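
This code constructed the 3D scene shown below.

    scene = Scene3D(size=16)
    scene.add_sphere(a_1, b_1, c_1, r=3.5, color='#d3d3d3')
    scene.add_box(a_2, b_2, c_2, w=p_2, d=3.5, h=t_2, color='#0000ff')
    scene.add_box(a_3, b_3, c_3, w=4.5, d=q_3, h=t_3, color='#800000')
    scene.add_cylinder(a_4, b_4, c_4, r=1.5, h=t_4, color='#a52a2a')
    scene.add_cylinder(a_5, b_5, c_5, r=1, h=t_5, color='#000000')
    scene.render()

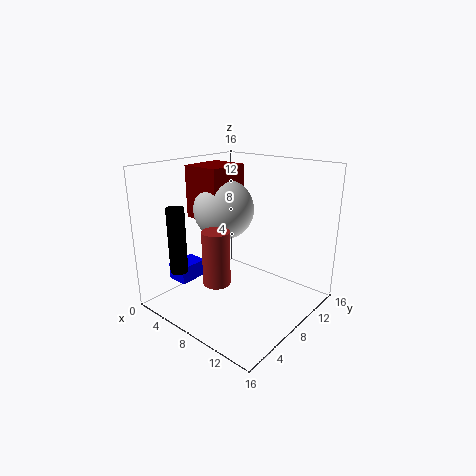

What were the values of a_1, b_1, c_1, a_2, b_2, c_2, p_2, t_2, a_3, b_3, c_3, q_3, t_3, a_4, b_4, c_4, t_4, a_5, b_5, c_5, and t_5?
a_1 = 5
b_1 = 9
c_1 = 10.5
a_2 = 0.5
b_2 = 4
c_2 = 2
p_2 = 2.5
t_2 = 2
a_3 = 1.5
b_3 = 6.5
c_3 = 9.5
q_3 = 5
t_3 = 6
a_4 = 7.5
b_4 = 5
c_4 = 3.5
t_4 = 6
a_5 = 3
b_5 = 3.5
c_5 = 4
t_5 = 7.5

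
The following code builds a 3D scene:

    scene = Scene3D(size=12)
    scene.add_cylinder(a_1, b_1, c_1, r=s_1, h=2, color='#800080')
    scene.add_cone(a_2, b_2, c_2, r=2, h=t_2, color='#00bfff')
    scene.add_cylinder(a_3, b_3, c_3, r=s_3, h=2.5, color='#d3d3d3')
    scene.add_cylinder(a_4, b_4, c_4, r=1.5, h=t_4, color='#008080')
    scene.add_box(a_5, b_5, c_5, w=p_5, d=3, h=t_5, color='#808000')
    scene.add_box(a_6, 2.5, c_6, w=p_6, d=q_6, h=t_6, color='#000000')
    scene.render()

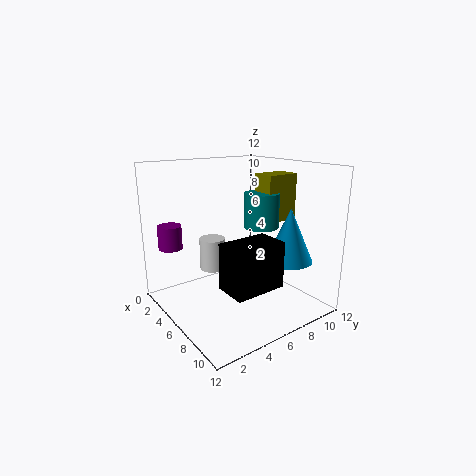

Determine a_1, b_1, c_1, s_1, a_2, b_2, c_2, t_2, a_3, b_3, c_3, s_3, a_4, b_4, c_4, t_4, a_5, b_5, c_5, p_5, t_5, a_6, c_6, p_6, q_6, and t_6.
a_1 = 2.5, b_1 = 1.5, c_1 = 5, s_1 = 1, a_2 = 8.5, b_2 = 9.5, c_2 = 4, t_2 = 4.5, a_3 = 6, b_3 = 3.5, c_3 = 4, s_3 = 1, a_4 = 6, b_4 = 8.5, c_4 = 6.5, t_4 = 3, a_5 = 5, b_5 = 8.5, c_5 = 7, p_5 = 2, t_5 = 4, a_6 = 8.5, c_6 = 3.5, p_6 = 2.5, q_6 = 4, t_6 = 3.5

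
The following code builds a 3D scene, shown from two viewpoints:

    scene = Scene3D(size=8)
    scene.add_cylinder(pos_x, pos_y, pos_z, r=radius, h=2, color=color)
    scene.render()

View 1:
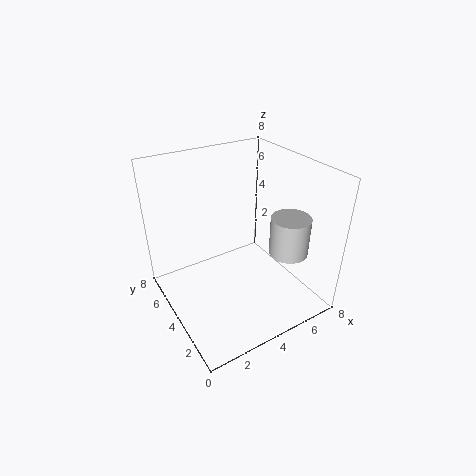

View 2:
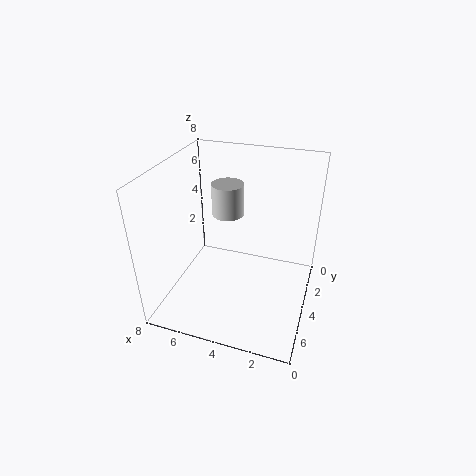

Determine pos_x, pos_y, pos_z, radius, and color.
pos_x = 5.5
pos_y = 1.5
pos_z = 4
radius = 1
color = 'lightgray'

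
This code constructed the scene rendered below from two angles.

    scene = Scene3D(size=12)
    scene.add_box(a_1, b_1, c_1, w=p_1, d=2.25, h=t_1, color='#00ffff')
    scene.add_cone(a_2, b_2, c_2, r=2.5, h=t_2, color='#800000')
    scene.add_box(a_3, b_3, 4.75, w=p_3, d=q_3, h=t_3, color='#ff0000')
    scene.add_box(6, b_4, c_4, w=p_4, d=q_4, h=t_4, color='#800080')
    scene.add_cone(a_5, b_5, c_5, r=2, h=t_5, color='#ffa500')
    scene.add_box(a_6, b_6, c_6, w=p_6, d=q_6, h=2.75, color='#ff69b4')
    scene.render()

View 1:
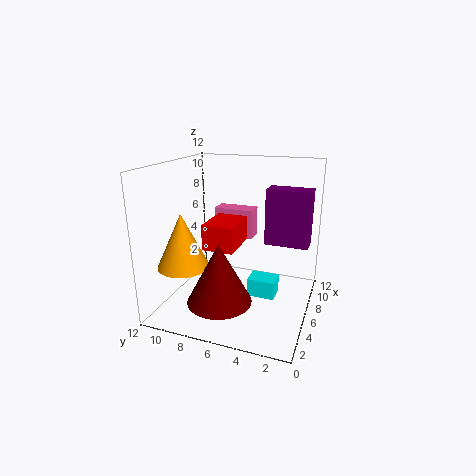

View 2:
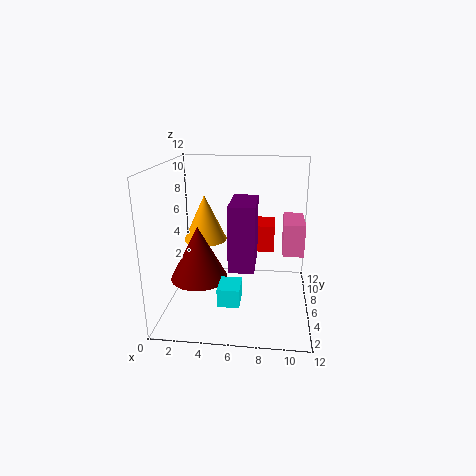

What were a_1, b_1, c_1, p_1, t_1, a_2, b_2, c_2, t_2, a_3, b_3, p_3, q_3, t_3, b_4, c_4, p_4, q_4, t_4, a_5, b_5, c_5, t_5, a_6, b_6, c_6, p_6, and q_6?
a_1 = 4.75; b_1 = 2.5; c_1 = 1.5; p_1 = 1.75; t_1 = 1.5; a_2 = 2.5; b_2 = 6.25; c_2 = 2; t_2 = 4.75; a_3 = 5.25; b_3 = 6.25; p_3 = 3.75; q_3 = 2.75; t_3 = 2.25; b_4 = 0.25; c_4 = 5.75; p_4 = 1.75; q_4 = 3.5; t_4 = 4.5; a_5 = 2.5; b_5 = 9.25; c_5 = 4.5; t_5 = 4.25; a_6 = 9.75; b_6 = 6; c_6 = 4.5; p_6 = 1.75; q_6 = 3.75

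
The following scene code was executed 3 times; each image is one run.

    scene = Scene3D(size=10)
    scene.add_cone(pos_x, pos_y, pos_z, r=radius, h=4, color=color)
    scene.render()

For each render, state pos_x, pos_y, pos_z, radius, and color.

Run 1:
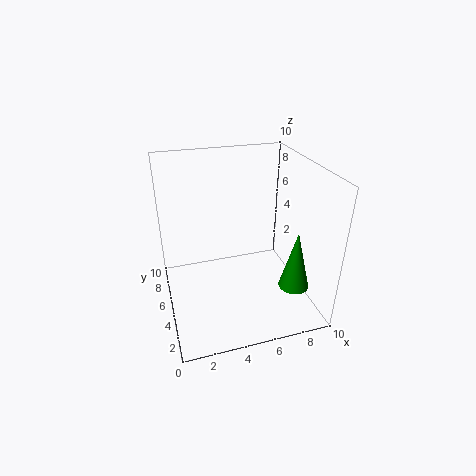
pos_x = 8, pos_y = 2, pos_z = 2.5, radius = 1, color = 'green'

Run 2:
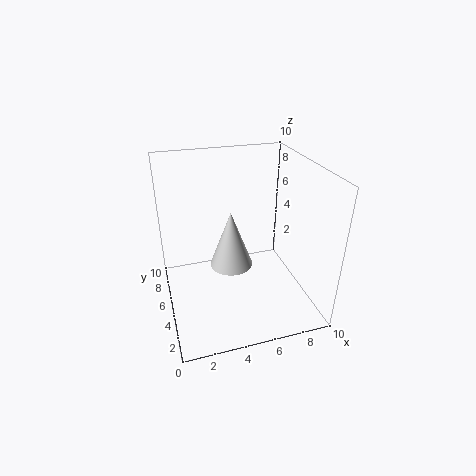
pos_x = 4.5, pos_y = 5, pos_z = 3, radius = 1.5, color = 'lightgray'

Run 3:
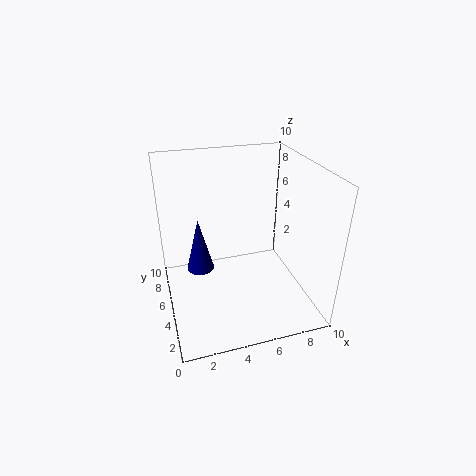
pos_x = 2.5, pos_y = 6.5, pos_z = 2, radius = 1, color = 'navy'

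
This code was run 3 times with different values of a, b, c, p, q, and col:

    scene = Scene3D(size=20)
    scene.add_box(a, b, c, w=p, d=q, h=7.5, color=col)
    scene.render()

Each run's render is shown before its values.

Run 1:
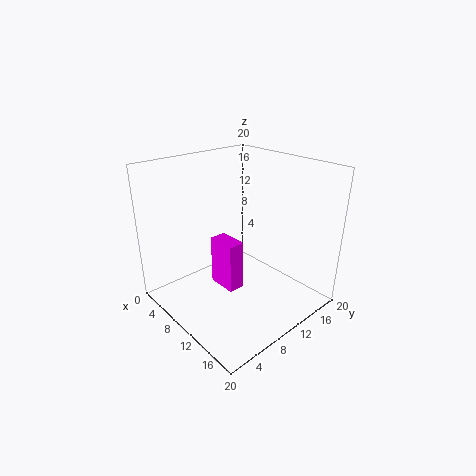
a = 5
b = 9
c = 1
p = 4.5
q = 2.5
col = 'magenta'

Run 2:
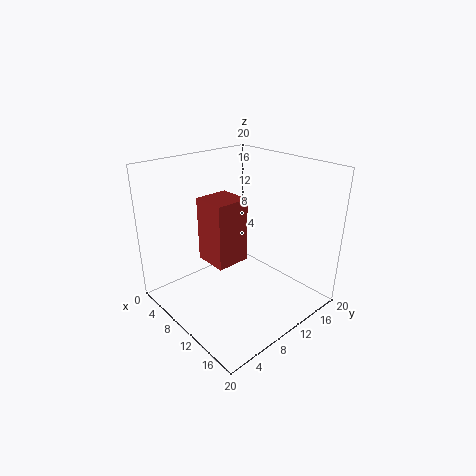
a = 11.5
b = 2.5
c = 10.5
p = 4
q = 4
col = 'brown'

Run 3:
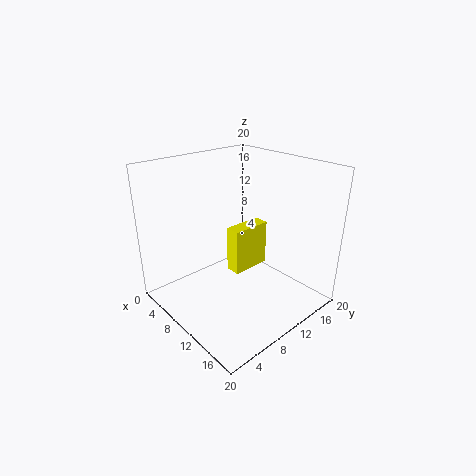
a = 4
b = 13
c = 1
p = 2.5
q = 6.5
col = 'yellow'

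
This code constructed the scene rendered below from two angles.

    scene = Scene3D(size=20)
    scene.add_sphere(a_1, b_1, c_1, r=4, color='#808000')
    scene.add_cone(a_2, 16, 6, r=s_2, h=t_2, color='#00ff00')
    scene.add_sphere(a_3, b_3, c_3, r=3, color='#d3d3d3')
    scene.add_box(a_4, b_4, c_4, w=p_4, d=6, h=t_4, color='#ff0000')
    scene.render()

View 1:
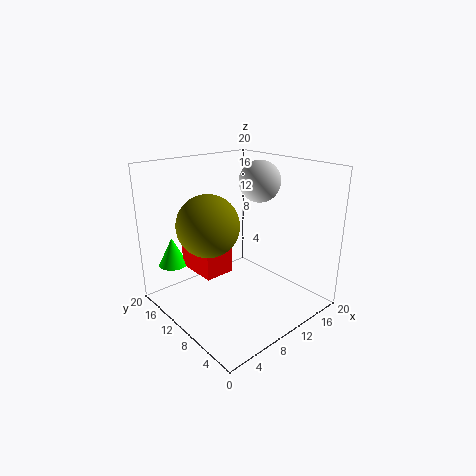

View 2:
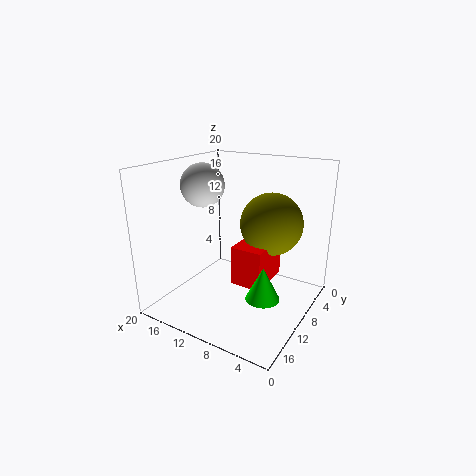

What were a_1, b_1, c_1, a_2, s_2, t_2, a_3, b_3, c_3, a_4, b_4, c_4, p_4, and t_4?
a_1 = 5, b_1 = 10, c_1 = 13, a_2 = 3, s_2 = 2, t_2 = 4, a_3 = 15, b_3 = 11, c_3 = 17, a_4 = 4, b_4 = 9, c_4 = 6, p_4 = 4, t_4 = 5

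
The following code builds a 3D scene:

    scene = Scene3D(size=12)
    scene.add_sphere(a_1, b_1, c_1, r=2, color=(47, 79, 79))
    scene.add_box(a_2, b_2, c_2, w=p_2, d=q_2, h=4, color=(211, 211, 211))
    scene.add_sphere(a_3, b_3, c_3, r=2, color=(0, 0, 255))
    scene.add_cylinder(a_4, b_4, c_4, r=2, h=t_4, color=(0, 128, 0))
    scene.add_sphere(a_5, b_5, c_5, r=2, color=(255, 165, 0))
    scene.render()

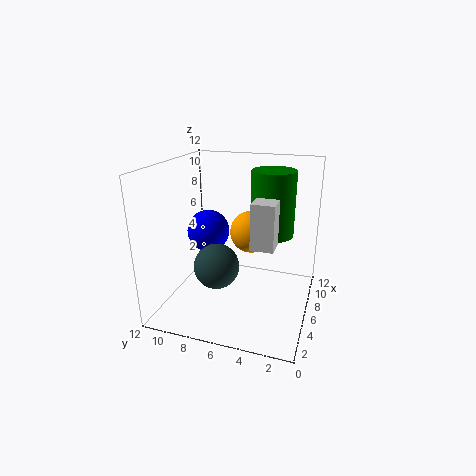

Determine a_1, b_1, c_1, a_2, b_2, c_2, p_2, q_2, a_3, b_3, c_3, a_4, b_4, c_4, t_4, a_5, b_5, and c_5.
a_1 = 6, b_1 = 8, c_1 = 3, a_2 = 6, b_2 = 3, c_2 = 5, p_2 = 2, q_2 = 2, a_3 = 9, b_3 = 10, c_3 = 5, a_4 = 10, b_4 = 4, c_4 = 5, t_4 = 6, a_5 = 10, b_5 = 6, c_5 = 5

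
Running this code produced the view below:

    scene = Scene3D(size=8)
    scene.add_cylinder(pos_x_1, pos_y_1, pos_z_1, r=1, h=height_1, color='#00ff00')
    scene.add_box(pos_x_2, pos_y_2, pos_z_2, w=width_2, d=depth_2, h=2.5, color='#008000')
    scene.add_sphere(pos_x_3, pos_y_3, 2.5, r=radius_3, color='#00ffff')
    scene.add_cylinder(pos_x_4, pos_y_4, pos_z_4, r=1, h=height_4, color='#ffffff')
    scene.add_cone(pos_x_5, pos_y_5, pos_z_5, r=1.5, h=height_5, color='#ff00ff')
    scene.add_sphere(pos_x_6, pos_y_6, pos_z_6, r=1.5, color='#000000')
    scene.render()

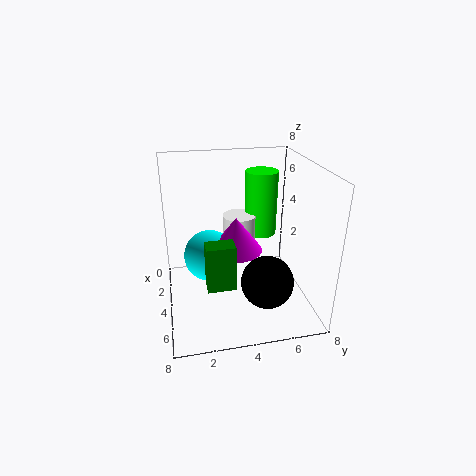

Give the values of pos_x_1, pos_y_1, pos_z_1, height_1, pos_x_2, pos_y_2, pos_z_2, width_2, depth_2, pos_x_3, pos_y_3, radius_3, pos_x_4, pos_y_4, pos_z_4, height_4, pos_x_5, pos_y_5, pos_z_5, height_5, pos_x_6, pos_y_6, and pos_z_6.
pos_x_1 = 1.5
pos_y_1 = 6
pos_z_1 = 3
height_1 = 4
pos_x_2 = 5
pos_y_2 = 2
pos_z_2 = 2
width_2 = 1
depth_2 = 1.5
pos_x_3 = 3
pos_y_3 = 2.5
radius_3 = 1.5
pos_x_4 = 2
pos_y_4 = 4.5
pos_z_4 = 2
height_4 = 2.5
pos_x_5 = 3.5
pos_y_5 = 4
pos_z_5 = 3
height_5 = 2
pos_x_6 = 5
pos_y_6 = 5.5
pos_z_6 = 1.5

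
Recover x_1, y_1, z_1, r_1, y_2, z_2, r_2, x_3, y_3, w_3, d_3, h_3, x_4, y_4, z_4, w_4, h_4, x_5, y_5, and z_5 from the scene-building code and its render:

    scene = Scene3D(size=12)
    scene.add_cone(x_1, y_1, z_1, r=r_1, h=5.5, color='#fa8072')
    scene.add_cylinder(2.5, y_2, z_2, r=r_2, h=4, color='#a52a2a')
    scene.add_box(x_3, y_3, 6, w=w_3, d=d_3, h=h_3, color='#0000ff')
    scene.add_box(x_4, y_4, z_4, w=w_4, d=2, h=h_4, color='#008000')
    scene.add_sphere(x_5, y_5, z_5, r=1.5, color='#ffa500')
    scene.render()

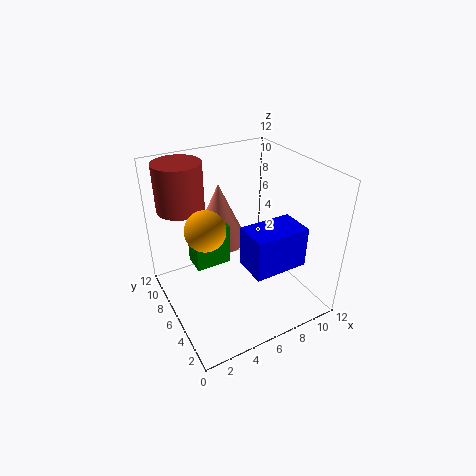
x_1 = 6
y_1 = 9.5
z_1 = 4
r_1 = 2.5
y_2 = 9.5
z_2 = 8
r_2 = 2
x_3 = 4.5
y_3 = 0.5
w_3 = 4
d_3 = 2.5
h_3 = 3
x_4 = 2.5
y_4 = 6.5
z_4 = 3.5
w_4 = 3
h_4 = 3.5
x_5 = 2.5
y_5 = 4.5
z_5 = 8.5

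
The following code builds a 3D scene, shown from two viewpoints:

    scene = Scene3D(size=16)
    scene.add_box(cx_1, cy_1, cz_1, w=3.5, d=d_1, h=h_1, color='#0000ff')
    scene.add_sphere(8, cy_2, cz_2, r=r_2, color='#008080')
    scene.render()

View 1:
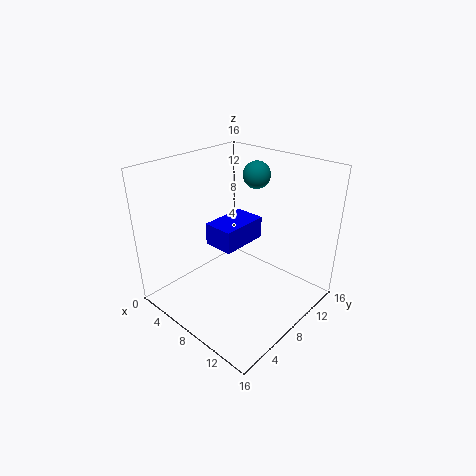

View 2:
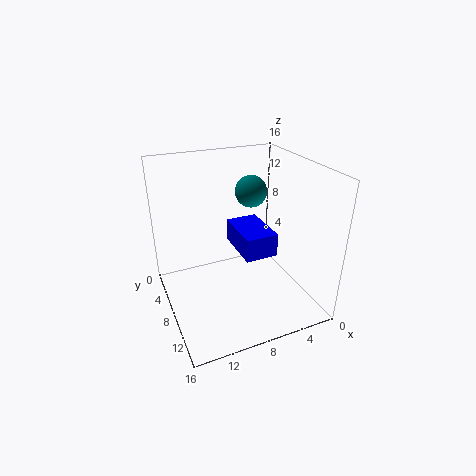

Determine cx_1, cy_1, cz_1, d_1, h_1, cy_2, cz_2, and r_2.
cx_1 = 5, cy_1 = 6, cz_1 = 7, d_1 = 5.5, h_1 = 2.5, cy_2 = 11, cz_2 = 14.5, r_2 = 1.5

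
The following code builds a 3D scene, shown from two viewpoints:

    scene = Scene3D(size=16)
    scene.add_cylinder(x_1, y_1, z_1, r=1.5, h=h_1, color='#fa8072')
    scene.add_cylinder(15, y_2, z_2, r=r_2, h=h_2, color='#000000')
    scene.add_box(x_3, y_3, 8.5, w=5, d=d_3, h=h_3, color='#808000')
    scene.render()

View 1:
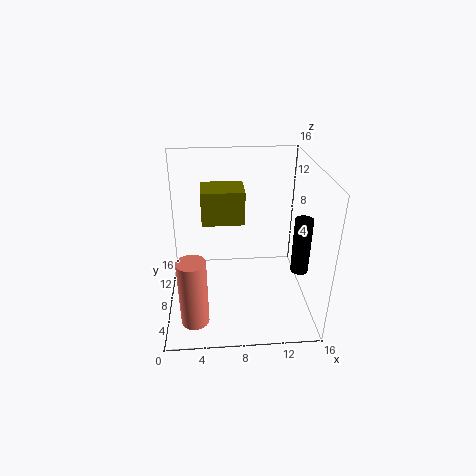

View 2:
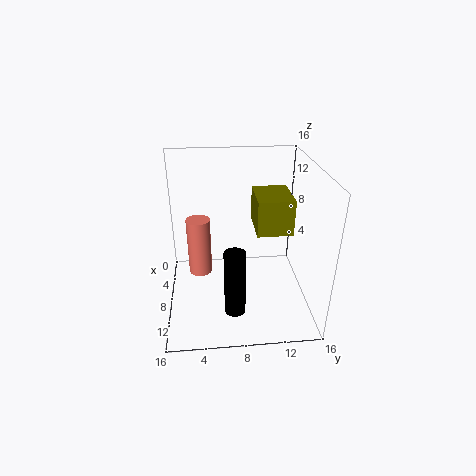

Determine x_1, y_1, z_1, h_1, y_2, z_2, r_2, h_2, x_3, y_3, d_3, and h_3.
x_1 = 3; y_1 = 3.5; z_1 = 0.5; h_1 = 7.5; y_2 = 7; z_2 = 4; r_2 = 1; h_2 = 6.5; x_3 = 4; y_3 = 10; d_3 = 4; h_3 = 4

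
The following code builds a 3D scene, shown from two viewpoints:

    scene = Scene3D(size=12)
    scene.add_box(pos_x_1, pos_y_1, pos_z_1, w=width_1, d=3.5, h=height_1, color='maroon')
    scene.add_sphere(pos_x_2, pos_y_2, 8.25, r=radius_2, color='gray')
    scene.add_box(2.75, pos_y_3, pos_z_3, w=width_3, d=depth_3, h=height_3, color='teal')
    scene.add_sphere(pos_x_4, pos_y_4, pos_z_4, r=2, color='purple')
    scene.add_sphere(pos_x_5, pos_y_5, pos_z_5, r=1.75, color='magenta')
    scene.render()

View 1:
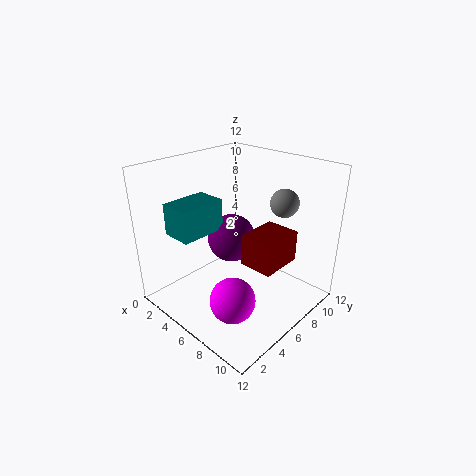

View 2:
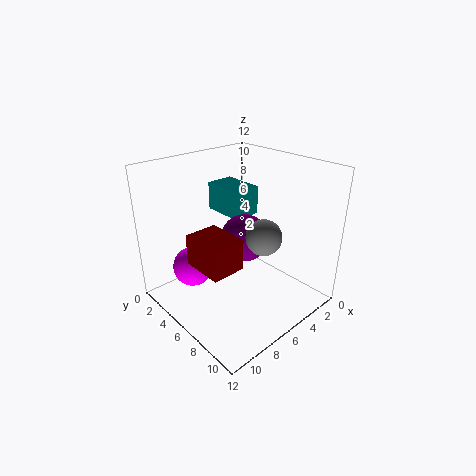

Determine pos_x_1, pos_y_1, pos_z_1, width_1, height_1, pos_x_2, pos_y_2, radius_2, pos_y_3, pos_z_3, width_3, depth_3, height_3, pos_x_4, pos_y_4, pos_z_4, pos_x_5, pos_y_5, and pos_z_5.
pos_x_1 = 7.5
pos_y_1 = 4.75
pos_z_1 = 4.75
width_1 = 2.75
height_1 = 2.5
pos_x_2 = 7.5
pos_y_2 = 10.25
radius_2 = 1.25
pos_y_3 = 1.25
pos_z_3 = 7
width_3 = 2.5
depth_3 = 3.75
height_3 = 2.5
pos_x_4 = 5.25
pos_y_4 = 6
pos_z_4 = 5.75
pos_x_5 = 8.5
pos_y_5 = 2.75
pos_z_5 = 2.75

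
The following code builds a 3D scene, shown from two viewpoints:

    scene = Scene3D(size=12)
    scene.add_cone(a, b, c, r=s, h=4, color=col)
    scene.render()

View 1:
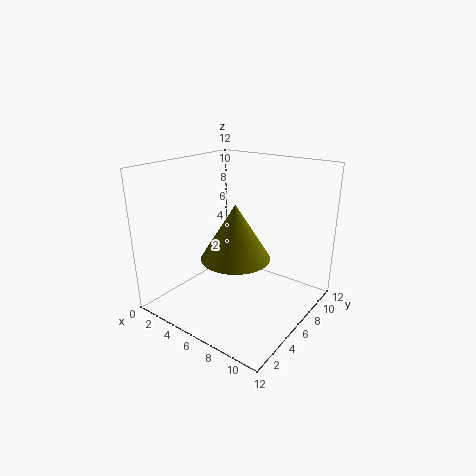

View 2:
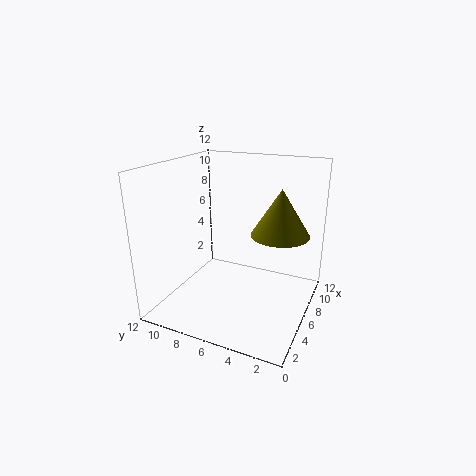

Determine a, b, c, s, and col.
a = 8; b = 3; c = 6; s = 2.5; col = 'olive'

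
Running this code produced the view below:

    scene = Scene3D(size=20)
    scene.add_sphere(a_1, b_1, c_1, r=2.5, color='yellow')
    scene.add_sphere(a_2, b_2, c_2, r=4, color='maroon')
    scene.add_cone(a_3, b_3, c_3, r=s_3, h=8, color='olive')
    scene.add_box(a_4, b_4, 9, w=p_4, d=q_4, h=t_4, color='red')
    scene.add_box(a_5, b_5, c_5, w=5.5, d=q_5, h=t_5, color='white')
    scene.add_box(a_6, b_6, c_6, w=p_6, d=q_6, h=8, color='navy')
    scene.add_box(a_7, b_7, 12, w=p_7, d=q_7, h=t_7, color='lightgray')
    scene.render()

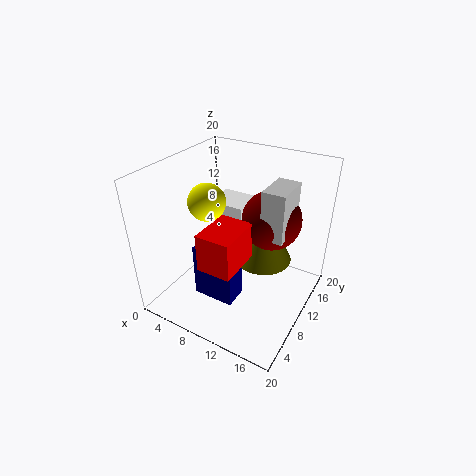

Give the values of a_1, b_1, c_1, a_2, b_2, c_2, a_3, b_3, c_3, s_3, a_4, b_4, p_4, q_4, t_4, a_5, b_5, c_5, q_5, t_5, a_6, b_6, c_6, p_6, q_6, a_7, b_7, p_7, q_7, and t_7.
a_1 = 6.5
b_1 = 8
c_1 = 15.5
a_2 = 14
b_2 = 12
c_2 = 13
a_3 = 13
b_3 = 12
c_3 = 6.5
s_3 = 4
a_4 = 8.5
b_4 = 2.5
p_4 = 4.5
q_4 = 6
t_4 = 5
a_5 = 3.5
b_5 = 12.5
c_5 = 10.5
q_5 = 5
t_5 = 2.5
a_6 = 5
b_6 = 6
c_6 = 1
p_6 = 6
q_6 = 3.5
a_7 = 14
b_7 = 8.5
p_7 = 3
q_7 = 5
t_7 = 6.5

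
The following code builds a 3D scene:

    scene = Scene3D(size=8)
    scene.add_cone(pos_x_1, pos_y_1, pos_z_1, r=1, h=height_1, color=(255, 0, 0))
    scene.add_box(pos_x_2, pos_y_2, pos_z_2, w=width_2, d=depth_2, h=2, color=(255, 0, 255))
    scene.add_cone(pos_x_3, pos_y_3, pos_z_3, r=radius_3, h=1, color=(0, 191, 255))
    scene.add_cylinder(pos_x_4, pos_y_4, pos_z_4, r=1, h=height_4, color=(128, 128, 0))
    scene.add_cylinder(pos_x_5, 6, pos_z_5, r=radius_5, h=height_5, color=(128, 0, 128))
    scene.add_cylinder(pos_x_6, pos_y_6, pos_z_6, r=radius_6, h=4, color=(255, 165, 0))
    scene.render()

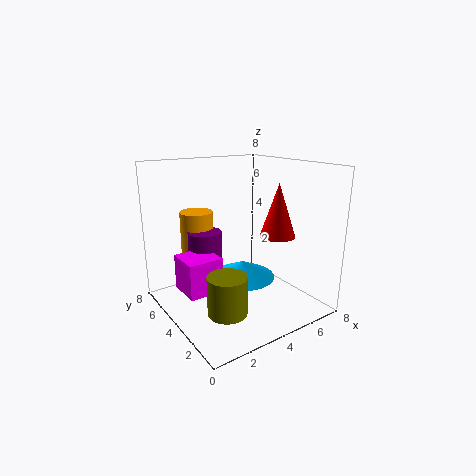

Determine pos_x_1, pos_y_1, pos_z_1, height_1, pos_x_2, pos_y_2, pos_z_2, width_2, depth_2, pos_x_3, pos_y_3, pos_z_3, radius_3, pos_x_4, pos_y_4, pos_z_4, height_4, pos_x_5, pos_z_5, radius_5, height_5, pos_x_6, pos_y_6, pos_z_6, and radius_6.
pos_x_1 = 6, pos_y_1 = 3, pos_z_1 = 4, height_1 = 3, pos_x_2 = 1, pos_y_2 = 4, pos_z_2 = 1, width_2 = 2, depth_2 = 2, pos_x_3 = 5, pos_y_3 = 5, pos_z_3 = 1, radius_3 = 2, pos_x_4 = 2, pos_y_4 = 2, pos_z_4 = 1, height_4 = 2, pos_x_5 = 3, pos_z_5 = 1, radius_5 = 1, height_5 = 3, pos_x_6 = 3, pos_y_6 = 7, pos_z_6 = 1, radius_6 = 1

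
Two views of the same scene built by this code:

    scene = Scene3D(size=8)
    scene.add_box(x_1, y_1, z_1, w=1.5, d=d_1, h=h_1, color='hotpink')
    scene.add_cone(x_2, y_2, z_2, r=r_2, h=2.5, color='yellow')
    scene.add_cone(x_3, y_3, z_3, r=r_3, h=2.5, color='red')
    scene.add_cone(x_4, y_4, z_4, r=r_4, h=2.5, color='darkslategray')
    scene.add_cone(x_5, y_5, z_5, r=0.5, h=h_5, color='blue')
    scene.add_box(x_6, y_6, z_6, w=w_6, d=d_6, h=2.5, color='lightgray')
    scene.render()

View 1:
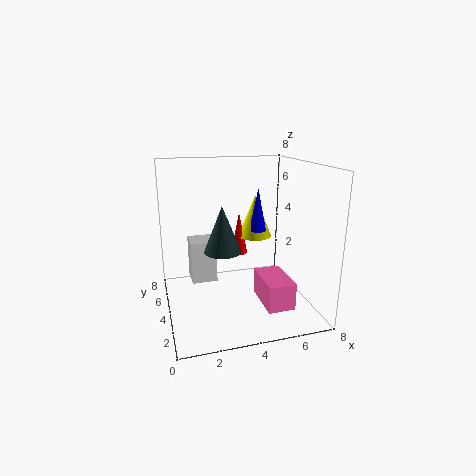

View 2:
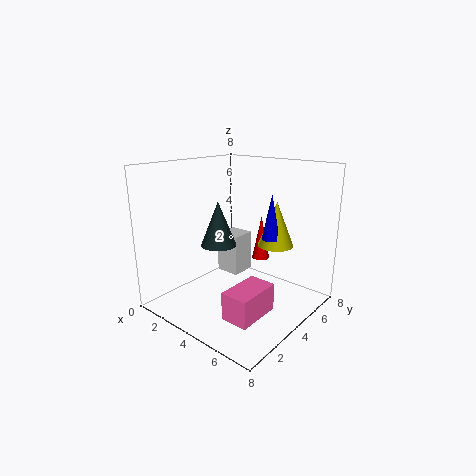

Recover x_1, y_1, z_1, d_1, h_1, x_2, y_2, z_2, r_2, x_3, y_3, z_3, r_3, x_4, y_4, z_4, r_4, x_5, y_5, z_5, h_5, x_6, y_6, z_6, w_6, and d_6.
x_1 = 5
y_1 = 1.5
z_1 = 0.5
d_1 = 2.5
h_1 = 1.5
x_2 = 5.5
y_2 = 5.5
z_2 = 3.5
r_2 = 1
x_3 = 4.5
y_3 = 5.5
z_3 = 2.5
r_3 = 0.5
x_4 = 3
y_4 = 3.5
z_4 = 3.5
r_4 = 1
x_5 = 5.5
y_5 = 5
z_5 = 4
h_5 = 2.5
x_6 = 1.5
y_6 = 5
z_6 = 1
w_6 = 1.5
d_6 = 1.5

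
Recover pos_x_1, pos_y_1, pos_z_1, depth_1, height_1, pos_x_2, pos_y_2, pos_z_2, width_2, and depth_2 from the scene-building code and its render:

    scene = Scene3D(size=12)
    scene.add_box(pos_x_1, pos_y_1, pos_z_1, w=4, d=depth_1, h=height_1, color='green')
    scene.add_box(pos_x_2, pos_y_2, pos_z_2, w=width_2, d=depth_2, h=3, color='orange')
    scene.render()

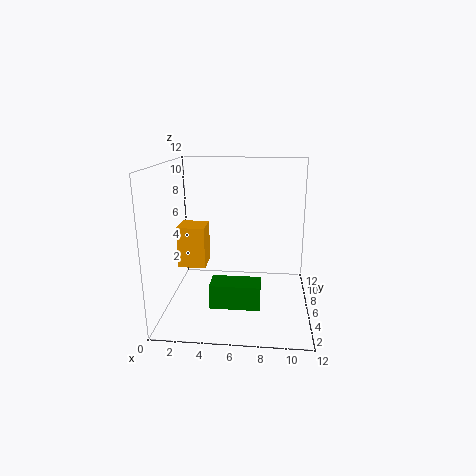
pos_x_1 = 4
pos_y_1 = 3
pos_z_1 = 1
depth_1 = 2
height_1 = 2
pos_x_2 = 2
pos_y_2 = 2
pos_z_2 = 5
width_2 = 2
depth_2 = 2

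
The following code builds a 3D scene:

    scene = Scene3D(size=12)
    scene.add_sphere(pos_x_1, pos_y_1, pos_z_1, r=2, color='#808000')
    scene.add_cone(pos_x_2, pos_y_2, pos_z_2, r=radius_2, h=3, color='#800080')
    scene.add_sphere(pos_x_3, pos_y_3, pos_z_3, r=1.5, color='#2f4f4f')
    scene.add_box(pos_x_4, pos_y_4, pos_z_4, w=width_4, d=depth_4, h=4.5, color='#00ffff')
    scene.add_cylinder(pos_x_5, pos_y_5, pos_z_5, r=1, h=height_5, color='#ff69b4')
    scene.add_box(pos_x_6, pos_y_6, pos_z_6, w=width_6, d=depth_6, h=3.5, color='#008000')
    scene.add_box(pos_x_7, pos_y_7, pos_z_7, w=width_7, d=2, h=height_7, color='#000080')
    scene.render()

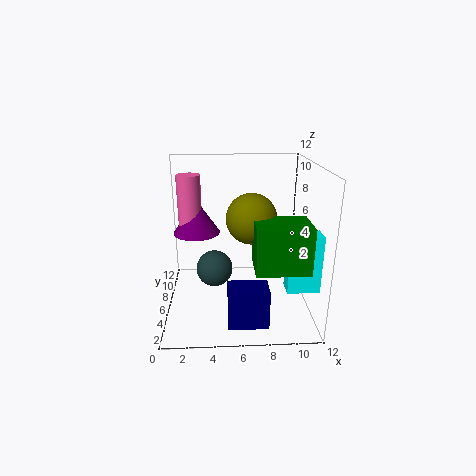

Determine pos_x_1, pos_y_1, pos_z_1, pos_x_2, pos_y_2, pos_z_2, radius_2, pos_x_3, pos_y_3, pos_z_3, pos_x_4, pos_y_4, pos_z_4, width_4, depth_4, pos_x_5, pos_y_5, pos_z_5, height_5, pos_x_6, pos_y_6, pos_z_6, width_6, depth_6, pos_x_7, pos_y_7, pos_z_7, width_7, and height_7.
pos_x_1 = 7; pos_y_1 = 5; pos_z_1 = 8; pos_x_2 = 2.5; pos_y_2 = 7.5; pos_z_2 = 6; radius_2 = 2; pos_x_3 = 4; pos_y_3 = 5.5; pos_z_3 = 3.5; pos_x_4 = 9.5; pos_y_4 = 2; pos_z_4 = 3; width_4 = 2.5; depth_4 = 1.5; pos_x_5 = 2; pos_y_5 = 7.5; pos_z_5 = 6.5; height_5 = 4.5; pos_x_6 = 7; pos_y_6 = 1; pos_z_6 = 5; width_6 = 4; depth_6 = 3; pos_x_7 = 5; pos_y_7 = 0.5; pos_z_7 = 1; width_7 = 3; height_7 = 3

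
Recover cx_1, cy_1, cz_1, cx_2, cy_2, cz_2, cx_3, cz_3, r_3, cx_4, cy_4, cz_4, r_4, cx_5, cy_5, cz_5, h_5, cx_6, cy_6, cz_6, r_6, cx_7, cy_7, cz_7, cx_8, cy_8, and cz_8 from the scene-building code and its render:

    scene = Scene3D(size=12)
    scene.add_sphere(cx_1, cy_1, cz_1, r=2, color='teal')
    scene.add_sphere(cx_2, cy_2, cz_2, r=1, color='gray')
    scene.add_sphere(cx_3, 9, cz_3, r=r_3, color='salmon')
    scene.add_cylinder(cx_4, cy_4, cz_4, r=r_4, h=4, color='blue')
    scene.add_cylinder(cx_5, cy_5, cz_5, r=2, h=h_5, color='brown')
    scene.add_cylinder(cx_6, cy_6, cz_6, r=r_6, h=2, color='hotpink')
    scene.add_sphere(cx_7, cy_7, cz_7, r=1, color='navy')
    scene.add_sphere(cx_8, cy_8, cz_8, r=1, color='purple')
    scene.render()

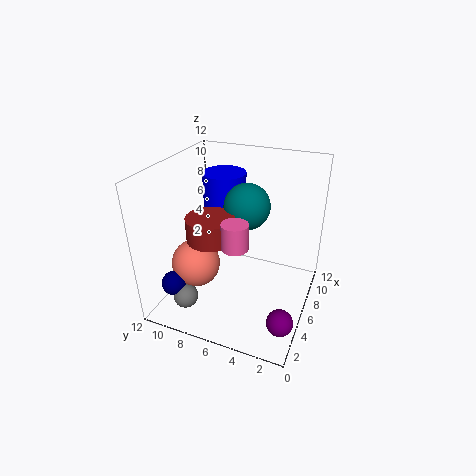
cx_1 = 8, cy_1 = 6, cz_1 = 8, cx_2 = 2, cy_2 = 9, cz_2 = 2, cx_3 = 4, cz_3 = 4, r_3 = 2, cx_4 = 10, cy_4 = 9, cz_4 = 6, r_4 = 2, cx_5 = 5, cy_5 = 8, cz_5 = 6, h_5 = 2, cx_6 = 3, cy_6 = 5, cz_6 = 7, r_6 = 1, cx_7 = 2, cy_7 = 10, cz_7 = 3, cx_8 = 2, cy_8 = 1, cz_8 = 2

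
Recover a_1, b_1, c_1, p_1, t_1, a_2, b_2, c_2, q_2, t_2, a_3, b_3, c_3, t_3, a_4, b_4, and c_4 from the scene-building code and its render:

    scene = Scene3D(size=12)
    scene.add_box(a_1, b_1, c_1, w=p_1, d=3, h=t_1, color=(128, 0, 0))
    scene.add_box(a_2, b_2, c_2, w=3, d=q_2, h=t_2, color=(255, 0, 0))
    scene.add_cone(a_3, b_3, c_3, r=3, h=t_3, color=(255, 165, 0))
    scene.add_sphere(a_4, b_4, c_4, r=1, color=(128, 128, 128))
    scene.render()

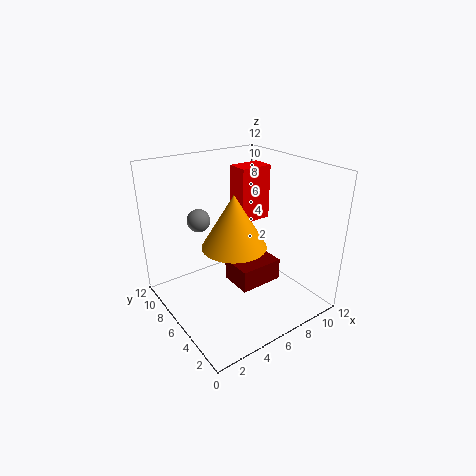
a_1 = 6
b_1 = 5
c_1 = 1
p_1 = 4
t_1 = 2
a_2 = 8
b_2 = 8
c_2 = 6
q_2 = 2
t_2 = 5
a_3 = 7
b_3 = 8
c_3 = 4
t_3 = 5
a_4 = 4
b_4 = 9
c_4 = 7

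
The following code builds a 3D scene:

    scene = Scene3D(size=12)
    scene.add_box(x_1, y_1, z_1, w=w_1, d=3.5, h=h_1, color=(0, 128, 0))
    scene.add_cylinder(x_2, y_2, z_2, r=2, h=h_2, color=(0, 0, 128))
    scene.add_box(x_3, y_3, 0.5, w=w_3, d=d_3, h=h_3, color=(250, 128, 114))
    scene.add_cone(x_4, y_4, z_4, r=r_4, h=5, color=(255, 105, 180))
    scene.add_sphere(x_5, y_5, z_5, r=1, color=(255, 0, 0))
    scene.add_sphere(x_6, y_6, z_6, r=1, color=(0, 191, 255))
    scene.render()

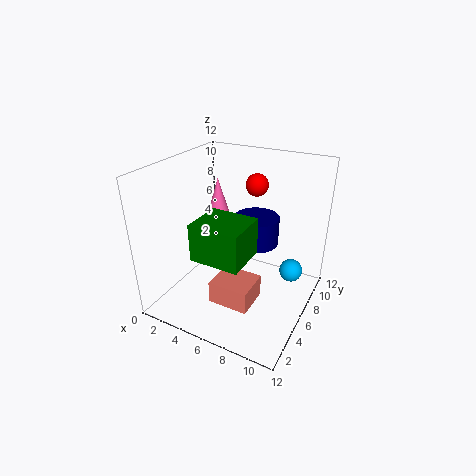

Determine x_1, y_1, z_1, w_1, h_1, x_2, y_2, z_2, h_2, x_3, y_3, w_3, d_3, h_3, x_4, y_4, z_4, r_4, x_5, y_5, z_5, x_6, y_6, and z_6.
x_1 = 4; y_1 = 2; z_1 = 5.5; w_1 = 4; h_1 = 3; x_2 = 6.5; y_2 = 8.5; z_2 = 4.5; h_2 = 2.5; x_3 = 4.5; y_3 = 3.5; w_3 = 3.5; d_3 = 3; h_3 = 2; x_4 = 2; y_4 = 9.5; z_4 = 4.5; r_4 = 1.5; x_5 = 6; y_5 = 9.5; z_5 = 9.5; x_6 = 10; y_6 = 8.5; z_6 = 2.5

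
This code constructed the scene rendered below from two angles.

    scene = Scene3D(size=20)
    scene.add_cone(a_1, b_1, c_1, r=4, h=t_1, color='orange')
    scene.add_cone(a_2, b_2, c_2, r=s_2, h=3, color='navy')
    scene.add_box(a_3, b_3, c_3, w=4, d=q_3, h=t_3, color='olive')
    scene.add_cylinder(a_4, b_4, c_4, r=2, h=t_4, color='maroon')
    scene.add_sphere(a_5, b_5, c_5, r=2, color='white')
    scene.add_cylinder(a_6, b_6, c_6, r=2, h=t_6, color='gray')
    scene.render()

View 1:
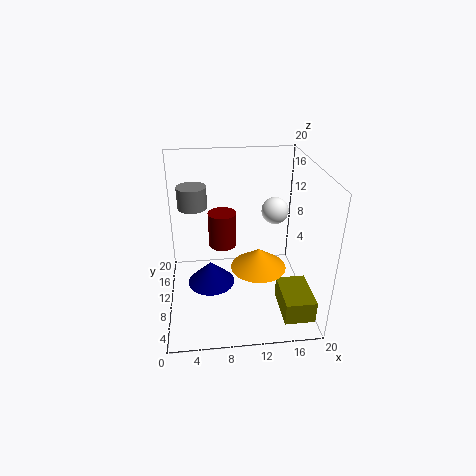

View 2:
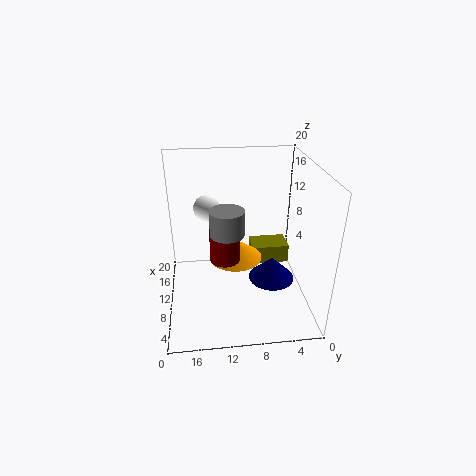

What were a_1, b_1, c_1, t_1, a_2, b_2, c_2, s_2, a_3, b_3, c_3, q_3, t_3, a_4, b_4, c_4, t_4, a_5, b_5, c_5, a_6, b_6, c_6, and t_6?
a_1 = 13; b_1 = 10; c_1 = 5; t_1 = 3; a_2 = 6; b_2 = 6; c_2 = 6; s_2 = 3; a_3 = 15; b_3 = 1; c_3 = 2; q_3 = 6; t_3 = 3; a_4 = 8; b_4 = 12; c_4 = 8; t_4 = 5; a_5 = 16; b_5 = 14; c_5 = 12; a_6 = 4; b_6 = 12; c_6 = 14; t_6 = 3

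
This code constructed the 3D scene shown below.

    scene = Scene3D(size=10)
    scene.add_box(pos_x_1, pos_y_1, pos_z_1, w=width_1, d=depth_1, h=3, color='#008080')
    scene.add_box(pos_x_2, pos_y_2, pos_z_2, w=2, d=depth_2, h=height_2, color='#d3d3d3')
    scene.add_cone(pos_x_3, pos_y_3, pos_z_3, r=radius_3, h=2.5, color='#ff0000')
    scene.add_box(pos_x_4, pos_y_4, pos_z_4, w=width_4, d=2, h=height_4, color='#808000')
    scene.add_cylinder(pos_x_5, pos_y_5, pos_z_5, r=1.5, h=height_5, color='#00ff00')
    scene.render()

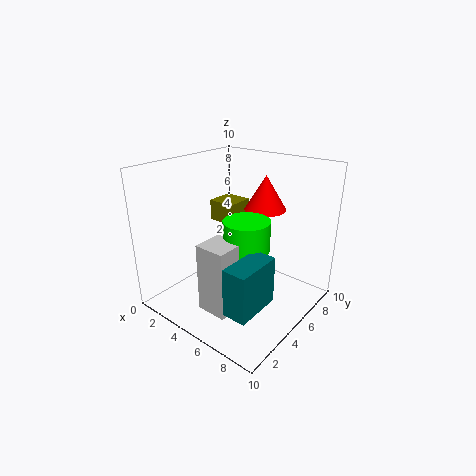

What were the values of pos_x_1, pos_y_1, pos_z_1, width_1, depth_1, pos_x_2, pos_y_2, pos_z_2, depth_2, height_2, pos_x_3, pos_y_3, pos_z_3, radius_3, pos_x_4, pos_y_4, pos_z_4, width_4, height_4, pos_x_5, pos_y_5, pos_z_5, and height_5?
pos_x_1 = 7.5
pos_y_1 = 0.5
pos_z_1 = 2.5
width_1 = 1.5
depth_1 = 3
pos_x_2 = 5
pos_y_2 = 1
pos_z_2 = 1.5
depth_2 = 2
height_2 = 4.5
pos_x_3 = 5.5
pos_y_3 = 7.5
pos_z_3 = 6.5
radius_3 = 1.5
pos_x_4 = 2
pos_y_4 = 5.5
pos_z_4 = 5.5
width_4 = 2
height_4 = 1.5
pos_x_5 = 6.5
pos_y_5 = 4
pos_z_5 = 5
height_5 = 2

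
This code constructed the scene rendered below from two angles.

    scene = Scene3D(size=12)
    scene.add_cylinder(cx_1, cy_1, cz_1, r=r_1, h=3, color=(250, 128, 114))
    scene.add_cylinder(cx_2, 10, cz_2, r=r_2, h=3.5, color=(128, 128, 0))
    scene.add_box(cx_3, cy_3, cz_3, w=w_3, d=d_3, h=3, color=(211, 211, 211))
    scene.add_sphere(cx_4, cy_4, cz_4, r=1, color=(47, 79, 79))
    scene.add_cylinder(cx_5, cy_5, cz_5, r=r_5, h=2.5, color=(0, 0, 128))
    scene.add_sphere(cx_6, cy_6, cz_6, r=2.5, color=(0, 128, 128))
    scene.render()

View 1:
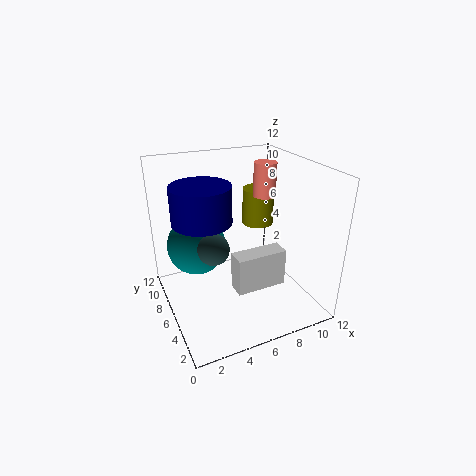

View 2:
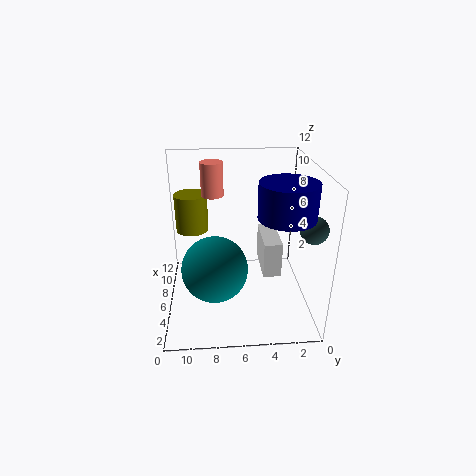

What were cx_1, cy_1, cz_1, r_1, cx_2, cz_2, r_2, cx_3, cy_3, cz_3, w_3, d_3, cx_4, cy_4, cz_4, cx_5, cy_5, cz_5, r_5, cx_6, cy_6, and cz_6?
cx_1 = 9.5; cy_1 = 8; cz_1 = 8.5; r_1 = 1; cx_2 = 10; cz_2 = 5; r_2 = 1.5; cx_3 = 4.5; cy_3 = 2.5; cz_3 = 3; w_3 = 4; d_3 = 1.5; cx_4 = 2; cy_4 = 1; cz_4 = 8.5; cx_5 = 2; cy_5 = 3; cz_5 = 9.5; r_5 = 2; cx_6 = 3; cy_6 = 8; cz_6 = 5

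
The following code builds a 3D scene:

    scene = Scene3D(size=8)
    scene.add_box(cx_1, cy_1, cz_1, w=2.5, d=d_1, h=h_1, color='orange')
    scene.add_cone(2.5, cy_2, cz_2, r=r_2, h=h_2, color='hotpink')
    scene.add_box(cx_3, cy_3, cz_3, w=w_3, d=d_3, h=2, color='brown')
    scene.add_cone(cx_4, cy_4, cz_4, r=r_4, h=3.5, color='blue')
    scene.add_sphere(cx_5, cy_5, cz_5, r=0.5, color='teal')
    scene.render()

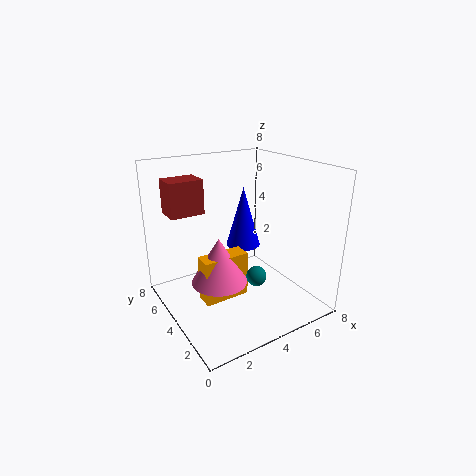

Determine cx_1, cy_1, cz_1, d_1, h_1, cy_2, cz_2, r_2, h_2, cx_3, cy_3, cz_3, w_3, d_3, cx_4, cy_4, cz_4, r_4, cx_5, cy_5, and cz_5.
cx_1 = 1.5, cy_1 = 3, cz_1 = 1, d_1 = 1, h_1 = 2.5, cy_2 = 3.5, cz_2 = 2, r_2 = 1.5, h_2 = 2.5, cx_3 = 1, cy_3 = 6, cz_3 = 5, w_3 = 2, d_3 = 1.5, cx_4 = 5, cy_4 = 5, cz_4 = 3, r_4 = 1, cx_5 = 3.5, cy_5 = 1.5, cz_5 = 3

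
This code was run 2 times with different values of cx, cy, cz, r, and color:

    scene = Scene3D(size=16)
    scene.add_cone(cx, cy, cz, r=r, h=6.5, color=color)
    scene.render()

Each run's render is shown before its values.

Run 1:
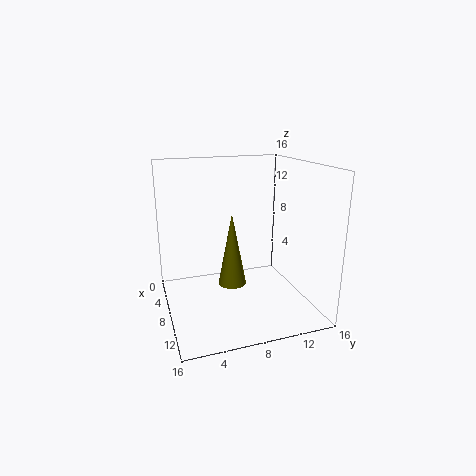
cx = 14.5; cy = 5.25; cz = 6.25; r = 1.25; color = 'olive'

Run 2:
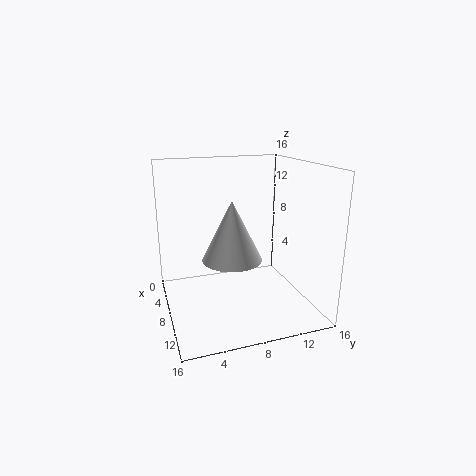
cx = 9; cy = 7; cz = 6; r = 3.25; color = 'white'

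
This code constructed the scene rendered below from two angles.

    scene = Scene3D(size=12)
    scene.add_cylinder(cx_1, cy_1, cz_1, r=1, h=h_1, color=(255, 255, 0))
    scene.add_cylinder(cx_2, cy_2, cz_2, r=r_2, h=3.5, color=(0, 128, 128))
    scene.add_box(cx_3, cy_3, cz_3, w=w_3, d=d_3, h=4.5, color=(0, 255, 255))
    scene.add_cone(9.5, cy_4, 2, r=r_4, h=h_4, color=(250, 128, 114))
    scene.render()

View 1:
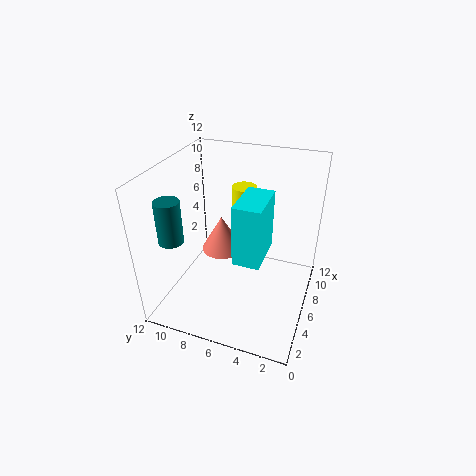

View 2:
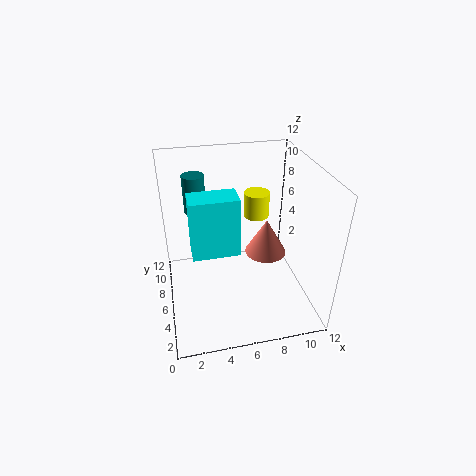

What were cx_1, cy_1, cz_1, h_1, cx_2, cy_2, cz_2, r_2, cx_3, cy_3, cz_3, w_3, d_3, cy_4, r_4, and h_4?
cx_1 = 7.5; cy_1 = 6; cz_1 = 8; h_1 = 2; cx_2 = 3; cy_2 = 10.5; cz_2 = 6.5; r_2 = 1; cx_3 = 2; cy_3 = 3; cz_3 = 6.5; w_3 = 3.5; d_3 = 2; cy_4 = 9; r_4 = 2; h_4 = 3.5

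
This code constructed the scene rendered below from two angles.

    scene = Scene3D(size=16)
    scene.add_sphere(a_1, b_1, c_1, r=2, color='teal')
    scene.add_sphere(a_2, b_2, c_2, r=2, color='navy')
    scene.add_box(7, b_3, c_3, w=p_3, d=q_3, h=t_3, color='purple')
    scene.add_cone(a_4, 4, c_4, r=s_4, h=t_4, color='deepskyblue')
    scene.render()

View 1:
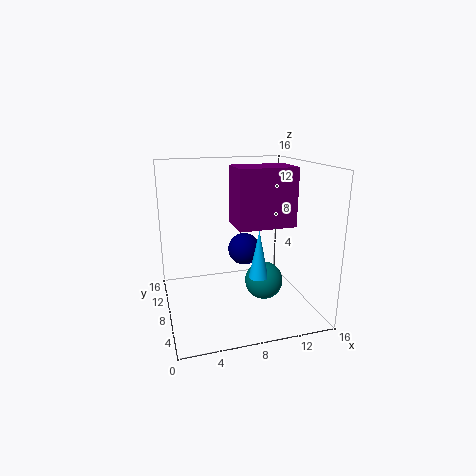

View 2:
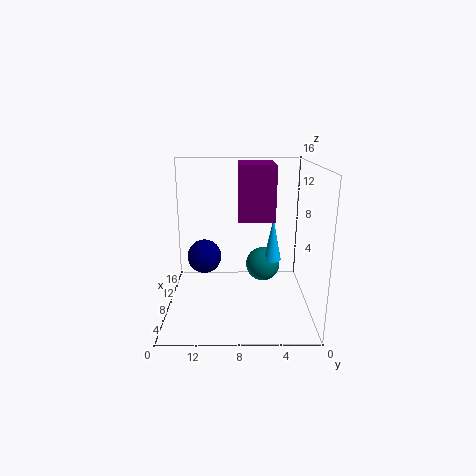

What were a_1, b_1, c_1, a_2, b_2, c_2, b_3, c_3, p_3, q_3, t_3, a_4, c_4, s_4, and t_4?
a_1 = 10, b_1 = 5, c_1 = 4, a_2 = 10, b_2 = 12, c_2 = 5, b_3 = 4, c_3 = 10, p_3 = 6, q_3 = 4, t_3 = 6, a_4 = 9, c_4 = 5, s_4 = 1, t_4 = 5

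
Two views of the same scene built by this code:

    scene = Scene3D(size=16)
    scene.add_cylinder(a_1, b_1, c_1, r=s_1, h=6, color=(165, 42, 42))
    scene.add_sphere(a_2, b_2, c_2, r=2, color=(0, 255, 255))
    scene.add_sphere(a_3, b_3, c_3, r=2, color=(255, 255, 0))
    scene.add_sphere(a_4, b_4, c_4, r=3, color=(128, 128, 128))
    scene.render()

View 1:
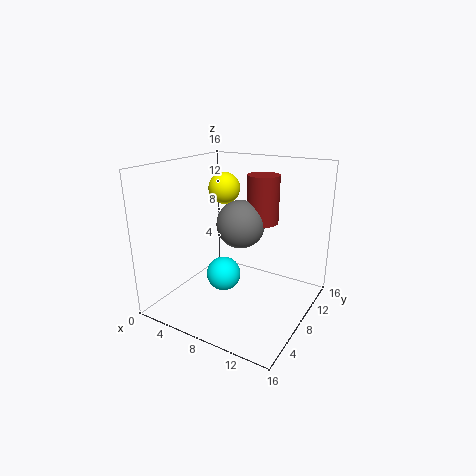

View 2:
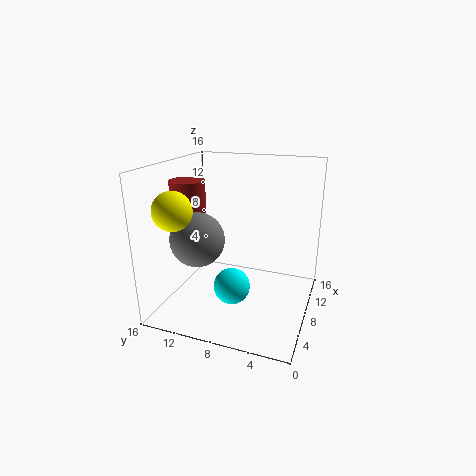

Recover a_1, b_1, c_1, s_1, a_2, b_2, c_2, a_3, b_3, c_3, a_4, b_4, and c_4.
a_1 = 8, b_1 = 14, c_1 = 8, s_1 = 2, a_2 = 6, b_2 = 8, c_2 = 3, a_3 = 3, b_3 = 13, c_3 = 12, a_4 = 6, b_4 = 12, c_4 = 8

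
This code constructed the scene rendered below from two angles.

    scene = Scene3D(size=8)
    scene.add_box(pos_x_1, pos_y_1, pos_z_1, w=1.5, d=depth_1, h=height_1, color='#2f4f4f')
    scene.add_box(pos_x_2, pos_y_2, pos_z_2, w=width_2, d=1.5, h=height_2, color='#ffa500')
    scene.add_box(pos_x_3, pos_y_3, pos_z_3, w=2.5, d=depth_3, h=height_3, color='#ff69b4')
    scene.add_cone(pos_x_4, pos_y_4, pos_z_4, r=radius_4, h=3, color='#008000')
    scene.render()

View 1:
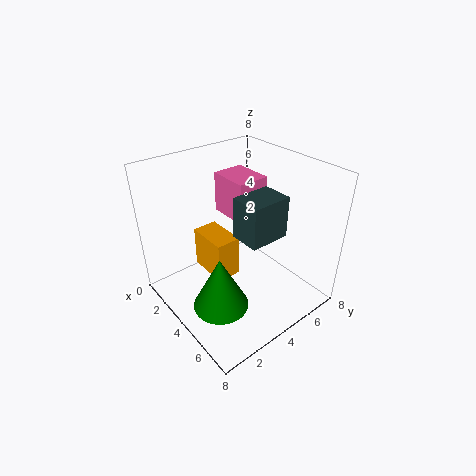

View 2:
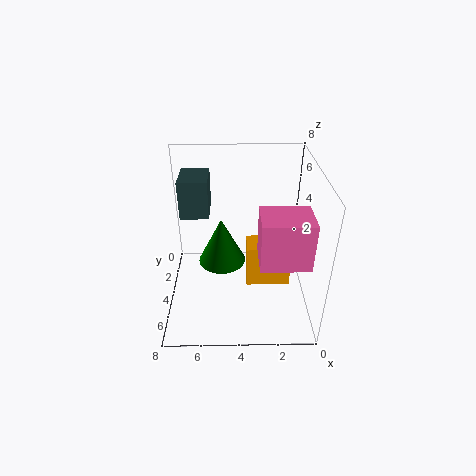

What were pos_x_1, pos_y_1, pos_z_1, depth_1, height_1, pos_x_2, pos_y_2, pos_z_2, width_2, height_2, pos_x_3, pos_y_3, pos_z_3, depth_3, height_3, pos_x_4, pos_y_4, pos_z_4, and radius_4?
pos_x_1 = 5.5, pos_y_1 = 2.5, pos_z_1 = 5.5, depth_1 = 2, height_1 = 2, pos_x_2 = 1, pos_y_2 = 3, pos_z_2 = 1, width_2 = 2.5, height_2 = 2.5, pos_x_3 = 0.5, pos_y_3 = 5, pos_z_3 = 4, depth_3 = 2, height_3 = 2.5, pos_x_4 = 5, pos_y_4 = 2, pos_z_4 = 1, radius_4 = 1.5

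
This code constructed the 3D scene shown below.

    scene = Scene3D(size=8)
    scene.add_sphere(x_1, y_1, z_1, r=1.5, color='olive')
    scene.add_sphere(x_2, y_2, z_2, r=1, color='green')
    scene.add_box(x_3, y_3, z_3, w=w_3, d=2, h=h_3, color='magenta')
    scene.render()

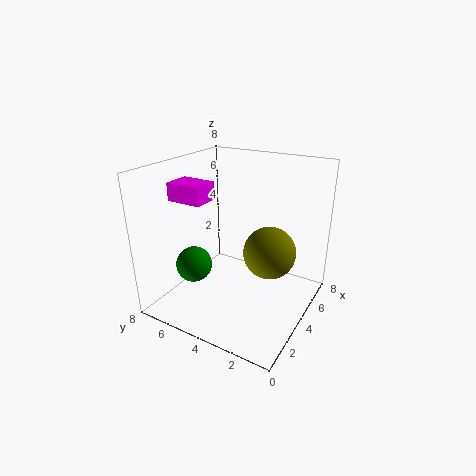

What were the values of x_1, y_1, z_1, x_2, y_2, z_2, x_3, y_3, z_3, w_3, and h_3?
x_1 = 5
y_1 = 2.5
z_1 = 3
x_2 = 2.5
y_2 = 6
z_2 = 2.5
x_3 = 2.5
y_3 = 5.5
z_3 = 6
w_3 = 1.5
h_3 = 1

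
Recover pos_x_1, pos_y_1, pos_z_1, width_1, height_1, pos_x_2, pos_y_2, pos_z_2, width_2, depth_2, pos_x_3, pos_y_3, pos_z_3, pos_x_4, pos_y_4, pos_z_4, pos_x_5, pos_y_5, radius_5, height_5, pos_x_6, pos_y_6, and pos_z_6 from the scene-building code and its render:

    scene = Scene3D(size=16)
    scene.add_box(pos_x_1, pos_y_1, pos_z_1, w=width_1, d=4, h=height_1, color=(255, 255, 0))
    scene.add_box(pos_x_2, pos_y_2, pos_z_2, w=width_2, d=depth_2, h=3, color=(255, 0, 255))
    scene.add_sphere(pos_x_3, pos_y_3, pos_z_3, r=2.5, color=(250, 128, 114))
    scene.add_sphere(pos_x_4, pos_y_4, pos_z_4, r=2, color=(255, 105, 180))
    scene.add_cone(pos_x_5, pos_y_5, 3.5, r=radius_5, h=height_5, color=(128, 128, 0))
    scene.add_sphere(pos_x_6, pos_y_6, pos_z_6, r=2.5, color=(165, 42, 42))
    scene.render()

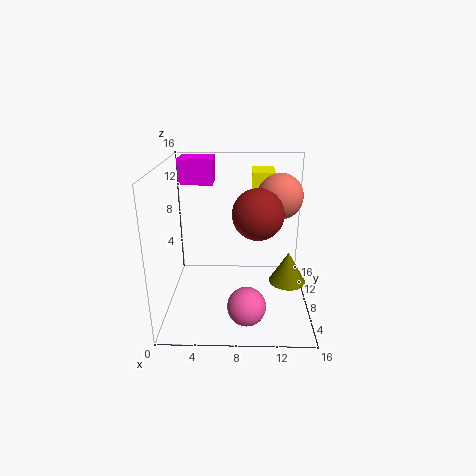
pos_x_1 = 9.5; pos_y_1 = 9; pos_z_1 = 12.5; width_1 = 2.5; height_1 = 2.5; pos_x_2 = 1; pos_y_2 = 11.5; pos_z_2 = 13; width_2 = 4; depth_2 = 3.5; pos_x_3 = 12.5; pos_y_3 = 9; pos_z_3 = 12.5; pos_x_4 = 9; pos_y_4 = 3; pos_z_4 = 2.5; pos_x_5 = 13.5; pos_y_5 = 6.5; radius_5 = 2; height_5 = 3.5; pos_x_6 = 10; pos_y_6 = 4.5; pos_z_6 = 12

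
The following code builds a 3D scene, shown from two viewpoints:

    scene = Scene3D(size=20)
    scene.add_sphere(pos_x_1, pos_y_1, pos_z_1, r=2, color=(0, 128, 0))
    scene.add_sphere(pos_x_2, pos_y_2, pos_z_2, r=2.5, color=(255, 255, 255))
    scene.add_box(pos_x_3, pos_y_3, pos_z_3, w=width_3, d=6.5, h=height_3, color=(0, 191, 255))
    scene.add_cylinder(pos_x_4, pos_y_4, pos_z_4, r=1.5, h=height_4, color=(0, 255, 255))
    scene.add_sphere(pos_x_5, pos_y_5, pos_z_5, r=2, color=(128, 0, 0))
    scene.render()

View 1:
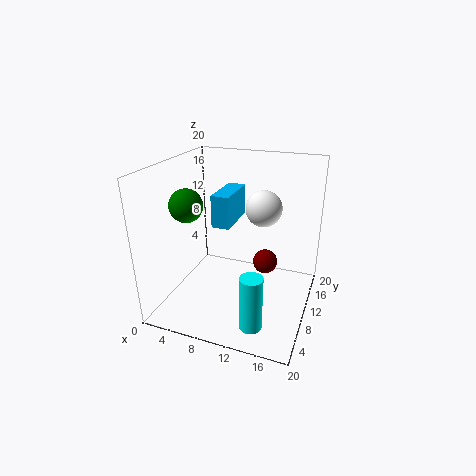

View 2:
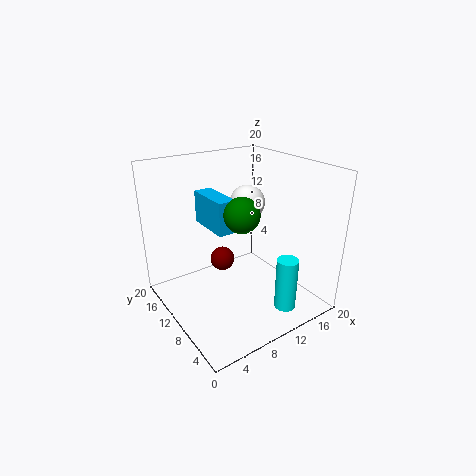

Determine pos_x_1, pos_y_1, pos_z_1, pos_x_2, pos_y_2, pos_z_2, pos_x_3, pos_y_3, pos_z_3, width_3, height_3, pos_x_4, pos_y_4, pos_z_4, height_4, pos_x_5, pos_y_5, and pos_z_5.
pos_x_1 = 6, pos_y_1 = 3.5, pos_z_1 = 16.5, pos_x_2 = 13, pos_y_2 = 12, pos_z_2 = 14, pos_x_3 = 6.5, pos_y_3 = 9, pos_z_3 = 11.5, width_3 = 2.5, height_3 = 4.5, pos_x_4 = 14, pos_y_4 = 4, pos_z_4 = 0.5, height_4 = 7.5, pos_x_5 = 12, pos_y_5 = 17.5, pos_z_5 = 2.5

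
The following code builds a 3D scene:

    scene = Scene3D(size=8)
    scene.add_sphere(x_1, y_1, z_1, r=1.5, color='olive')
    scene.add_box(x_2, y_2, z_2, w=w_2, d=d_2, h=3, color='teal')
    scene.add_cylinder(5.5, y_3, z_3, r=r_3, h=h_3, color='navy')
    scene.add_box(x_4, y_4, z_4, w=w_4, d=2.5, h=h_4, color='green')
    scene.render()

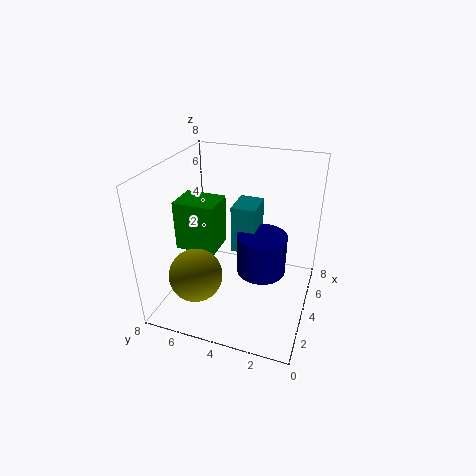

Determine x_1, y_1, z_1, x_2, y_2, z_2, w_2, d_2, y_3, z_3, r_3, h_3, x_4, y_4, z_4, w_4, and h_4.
x_1 = 2.5
y_1 = 6
z_1 = 2
x_2 = 5.5
y_2 = 3.5
z_2 = 2
w_2 = 2
d_2 = 1.5
y_3 = 3
z_3 = 1
r_3 = 1.5
h_3 = 2.5
x_4 = 4
y_4 = 5.5
z_4 = 2.5
w_4 = 2
h_4 = 3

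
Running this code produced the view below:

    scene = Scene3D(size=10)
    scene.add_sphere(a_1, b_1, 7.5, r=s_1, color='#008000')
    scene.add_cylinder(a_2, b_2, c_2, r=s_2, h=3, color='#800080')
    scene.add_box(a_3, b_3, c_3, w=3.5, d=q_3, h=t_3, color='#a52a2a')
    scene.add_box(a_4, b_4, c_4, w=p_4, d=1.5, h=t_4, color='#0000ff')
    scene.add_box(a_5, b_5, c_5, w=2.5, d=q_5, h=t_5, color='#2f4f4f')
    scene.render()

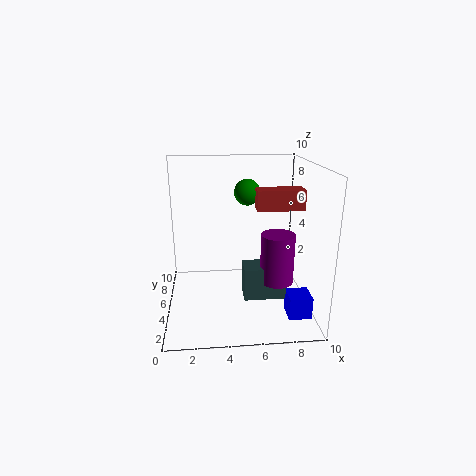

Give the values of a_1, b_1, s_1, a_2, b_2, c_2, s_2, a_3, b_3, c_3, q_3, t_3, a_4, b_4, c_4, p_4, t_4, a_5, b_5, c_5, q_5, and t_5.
a_1 = 6
b_1 = 8
s_1 = 1
a_2 = 7
b_2 = 1.5
c_2 = 3.5
s_2 = 1
a_3 = 6.5
b_3 = 6
c_3 = 6.5
q_3 = 1.5
t_3 = 1.5
a_4 = 8
b_4 = 1.5
c_4 = 0.5
p_4 = 1.5
t_4 = 1.5
a_5 = 5
b_5 = 1
c_5 = 2.5
q_5 = 1.5
t_5 = 2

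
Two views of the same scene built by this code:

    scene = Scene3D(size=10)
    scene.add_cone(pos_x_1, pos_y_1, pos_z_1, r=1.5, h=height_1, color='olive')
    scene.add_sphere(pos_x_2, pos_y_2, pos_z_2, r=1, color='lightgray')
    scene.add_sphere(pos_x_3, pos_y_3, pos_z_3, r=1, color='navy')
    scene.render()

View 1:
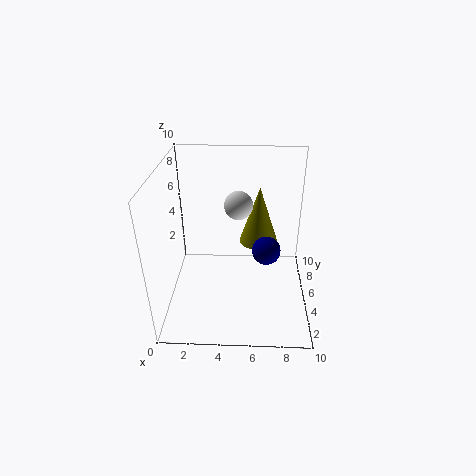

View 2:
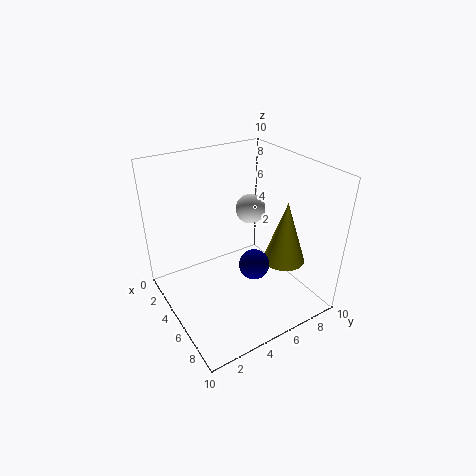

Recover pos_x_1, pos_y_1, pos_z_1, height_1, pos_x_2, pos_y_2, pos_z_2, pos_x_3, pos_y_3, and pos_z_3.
pos_x_1 = 6.5; pos_y_1 = 8; pos_z_1 = 3; height_1 = 4.5; pos_x_2 = 5; pos_y_2 = 6; pos_z_2 = 7; pos_x_3 = 7; pos_y_3 = 5; pos_z_3 = 4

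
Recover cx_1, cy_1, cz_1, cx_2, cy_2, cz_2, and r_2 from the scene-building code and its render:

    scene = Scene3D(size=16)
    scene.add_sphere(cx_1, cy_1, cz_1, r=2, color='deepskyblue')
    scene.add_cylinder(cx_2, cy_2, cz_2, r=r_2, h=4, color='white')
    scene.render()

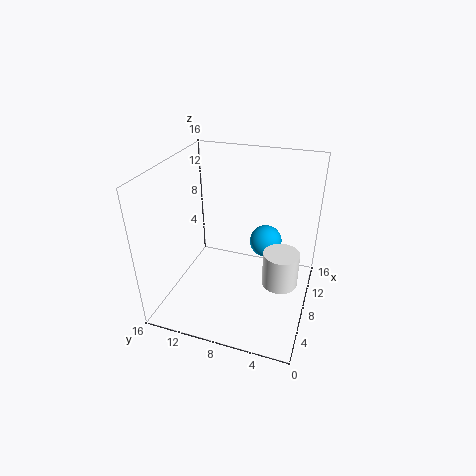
cx_1 = 13
cy_1 = 6
cz_1 = 5
cx_2 = 8
cy_2 = 3
cz_2 = 3
r_2 = 2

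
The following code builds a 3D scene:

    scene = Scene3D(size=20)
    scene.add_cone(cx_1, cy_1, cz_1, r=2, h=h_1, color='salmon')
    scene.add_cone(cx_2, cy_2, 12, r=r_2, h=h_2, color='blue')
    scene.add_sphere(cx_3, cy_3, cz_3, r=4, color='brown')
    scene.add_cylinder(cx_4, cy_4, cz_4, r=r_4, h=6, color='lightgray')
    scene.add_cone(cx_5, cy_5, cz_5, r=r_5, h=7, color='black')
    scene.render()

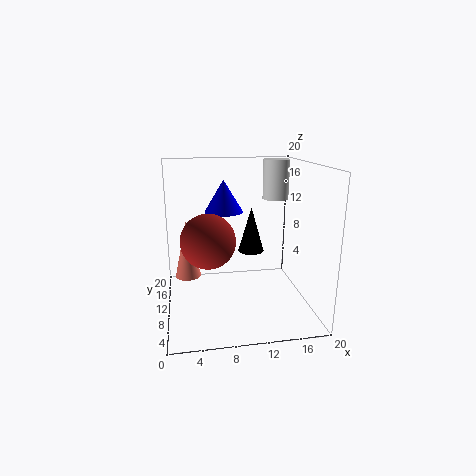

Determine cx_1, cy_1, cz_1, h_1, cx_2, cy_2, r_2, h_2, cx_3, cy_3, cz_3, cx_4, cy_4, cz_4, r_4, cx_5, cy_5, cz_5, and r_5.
cx_1 = 3; cy_1 = 16; cz_1 = 2; h_1 = 9; cx_2 = 9; cy_2 = 17; r_2 = 3; h_2 = 5; cx_3 = 6; cy_3 = 12; cz_3 = 9; cx_4 = 17; cy_4 = 16; cz_4 = 14; r_4 = 2; cx_5 = 13; cy_5 = 15; cz_5 = 6; r_5 = 2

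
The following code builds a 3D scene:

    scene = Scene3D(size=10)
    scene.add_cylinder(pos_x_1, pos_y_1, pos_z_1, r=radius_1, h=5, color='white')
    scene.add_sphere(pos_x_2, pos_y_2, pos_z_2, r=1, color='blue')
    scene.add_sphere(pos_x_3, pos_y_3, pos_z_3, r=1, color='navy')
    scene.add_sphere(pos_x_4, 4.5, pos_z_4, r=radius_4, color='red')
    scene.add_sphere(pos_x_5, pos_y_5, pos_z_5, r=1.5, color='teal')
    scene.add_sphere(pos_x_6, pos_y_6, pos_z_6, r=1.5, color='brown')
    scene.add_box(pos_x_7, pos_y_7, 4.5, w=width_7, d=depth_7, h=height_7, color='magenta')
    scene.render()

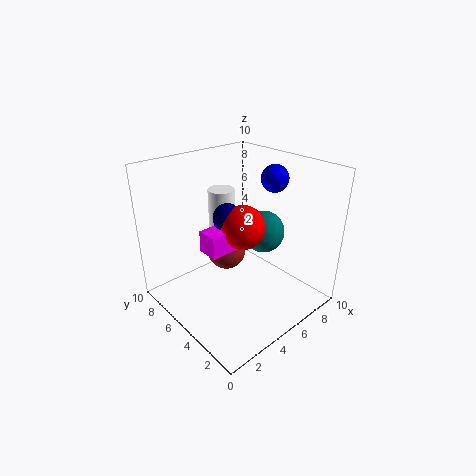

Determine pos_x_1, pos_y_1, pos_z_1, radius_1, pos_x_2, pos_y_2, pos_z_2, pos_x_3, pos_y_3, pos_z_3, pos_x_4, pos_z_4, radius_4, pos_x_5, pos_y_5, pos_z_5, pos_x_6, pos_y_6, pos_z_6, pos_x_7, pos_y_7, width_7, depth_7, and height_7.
pos_x_1 = 6, pos_y_1 = 8, pos_z_1 = 2.5, radius_1 = 1, pos_x_2 = 8.5, pos_y_2 = 5, pos_z_2 = 8.5, pos_x_3 = 4.5, pos_y_3 = 5.5, pos_z_3 = 6.5, pos_x_4 = 5, pos_z_4 = 6, radius_4 = 1.5, pos_x_5 = 7, pos_y_5 = 4.5, pos_z_5 = 5, pos_x_6 = 6, pos_y_6 = 7.5, pos_z_6 = 2.5, pos_x_7 = 2.5, pos_y_7 = 4.5, width_7 = 3, depth_7 = 1.5, height_7 = 1.5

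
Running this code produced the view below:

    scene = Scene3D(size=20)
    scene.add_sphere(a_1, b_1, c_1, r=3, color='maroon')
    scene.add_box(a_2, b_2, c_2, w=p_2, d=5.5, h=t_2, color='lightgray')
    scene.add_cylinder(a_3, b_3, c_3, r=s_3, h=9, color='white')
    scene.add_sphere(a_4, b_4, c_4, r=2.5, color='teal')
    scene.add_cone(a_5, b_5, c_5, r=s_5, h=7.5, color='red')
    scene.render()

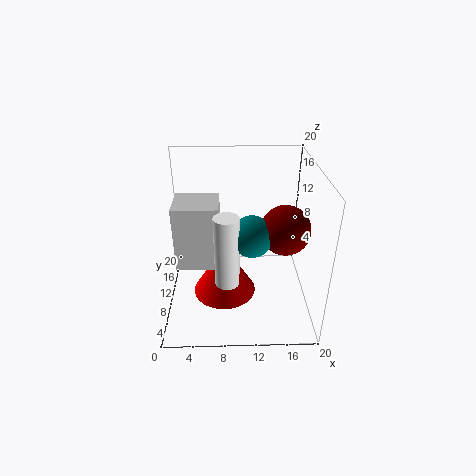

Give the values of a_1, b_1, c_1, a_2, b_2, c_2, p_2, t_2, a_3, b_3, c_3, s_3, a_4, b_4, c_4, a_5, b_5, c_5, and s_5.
a_1 = 15.5
b_1 = 5
c_1 = 14
a_2 = 1.5
b_2 = 7.5
c_2 = 6.5
p_2 = 6
t_2 = 9
a_3 = 8.5
b_3 = 3.5
c_3 = 7.5
s_3 = 1.5
a_4 = 11.5
b_4 = 4.5
c_4 = 13.5
a_5 = 8
b_5 = 9.5
c_5 = 1.5
s_5 = 4.5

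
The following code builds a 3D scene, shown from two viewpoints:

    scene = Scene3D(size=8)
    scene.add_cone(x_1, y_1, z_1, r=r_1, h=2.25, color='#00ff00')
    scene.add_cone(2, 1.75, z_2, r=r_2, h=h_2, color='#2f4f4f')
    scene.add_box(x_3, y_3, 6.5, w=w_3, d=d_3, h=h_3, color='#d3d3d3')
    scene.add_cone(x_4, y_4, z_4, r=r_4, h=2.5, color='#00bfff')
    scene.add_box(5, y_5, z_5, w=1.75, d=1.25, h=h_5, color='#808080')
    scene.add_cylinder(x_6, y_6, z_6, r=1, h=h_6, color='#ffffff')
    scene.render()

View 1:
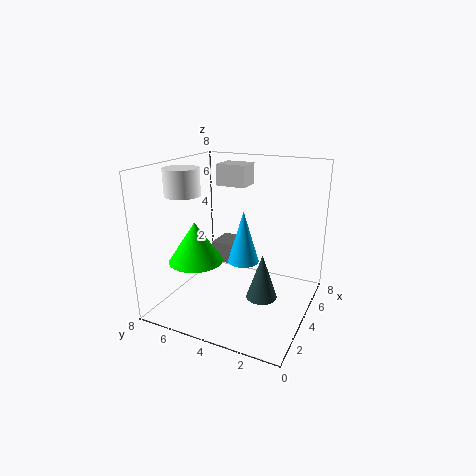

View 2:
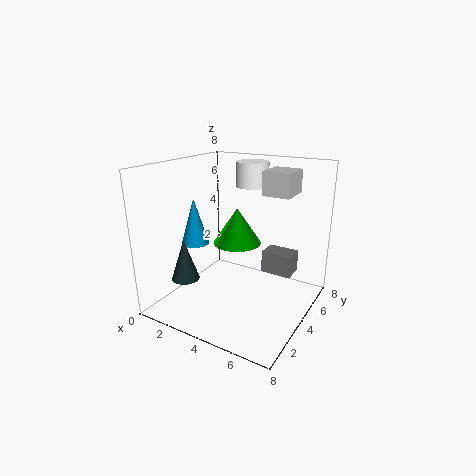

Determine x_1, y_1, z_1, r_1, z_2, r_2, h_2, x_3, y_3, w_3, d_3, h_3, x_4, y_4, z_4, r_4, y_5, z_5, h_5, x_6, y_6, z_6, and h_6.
x_1 = 2.75; y_1 = 6; z_1 = 2.75; r_1 = 1.5; z_2 = 2; r_2 = 0.75; h_2 = 2.25; x_3 = 5.25; y_3 = 4.25; w_3 = 1.5; d_3 = 1.75; h_3 = 1.25; x_4 = 2; y_4 = 2.75; z_4 = 3.75; r_4 = 0.75; y_5 = 5; z_5 = 1.75; h_5 = 1.25; x_6 = 3.25; y_6 = 7; z_6 = 6.25; h_6 = 1.5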